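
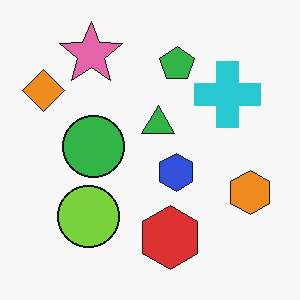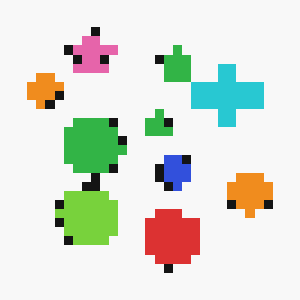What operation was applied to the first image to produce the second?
It was coarsely pixelated.

Shapes are reduced to large square blocks; fine edges and outlines are lost — a downscale-then-upscale (mosaic) effect.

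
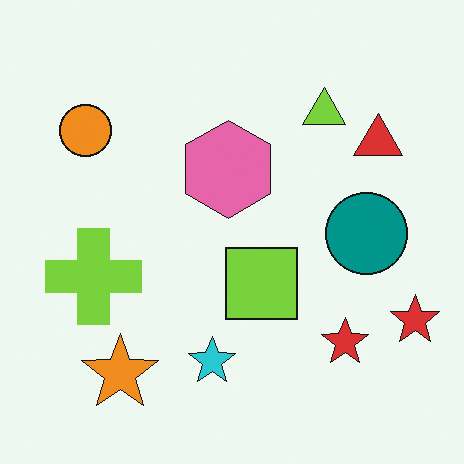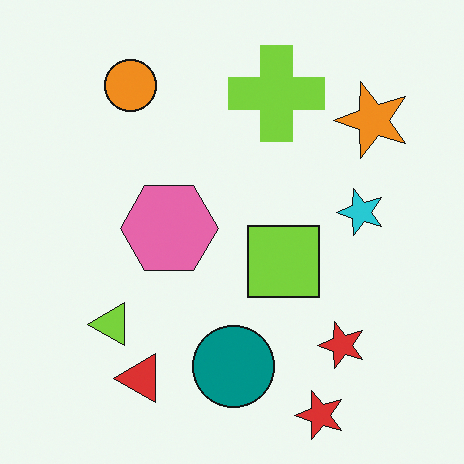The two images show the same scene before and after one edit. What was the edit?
This is the original image transposed (reflected across the top-left ↔ bottom-right diagonal).

Shapes have swapped their row and column positions — what was in the top-right is now in the bottom-left — a diagonal reflection.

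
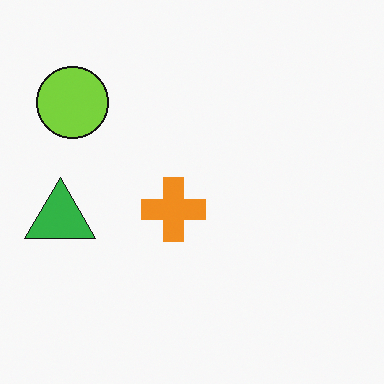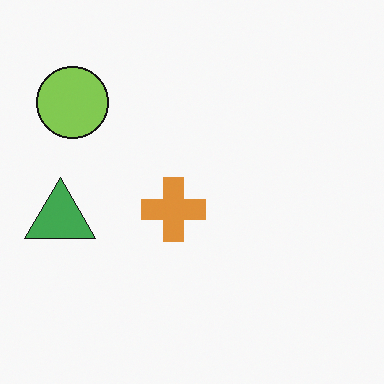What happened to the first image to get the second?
Slightly desaturated.

All colors are more muted and greyish — a global saturation change.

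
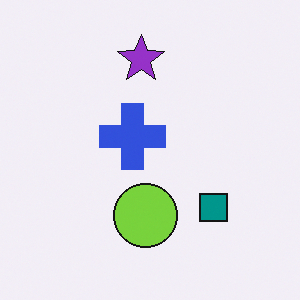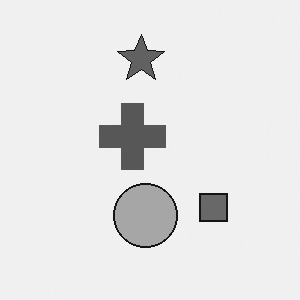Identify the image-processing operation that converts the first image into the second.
It was converted to grayscale.

All color is removed — every shape is now a shade of grey.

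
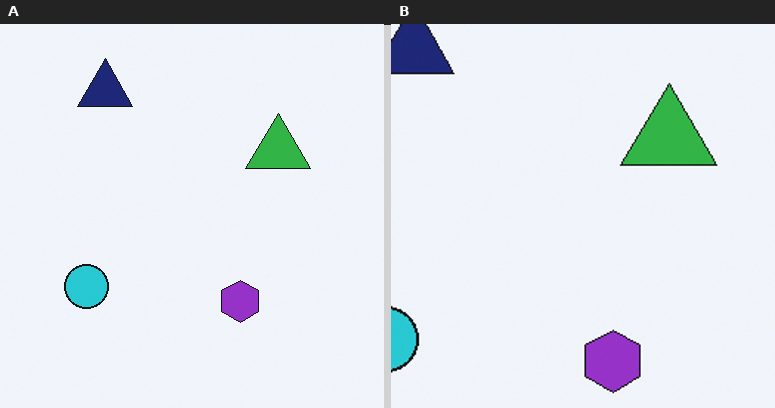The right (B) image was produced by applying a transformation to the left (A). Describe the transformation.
This is the original image cropped slightly and scaled back up.

The visible shapes are larger and the field of view is narrower; shapes near the original edges may be partly or wholly outside the frame — a crop-and-rescale.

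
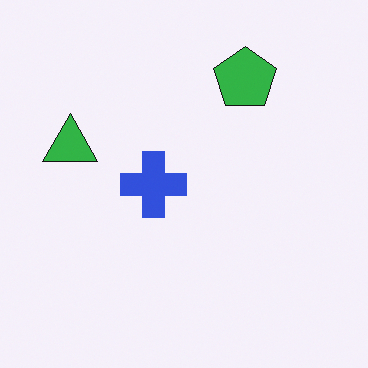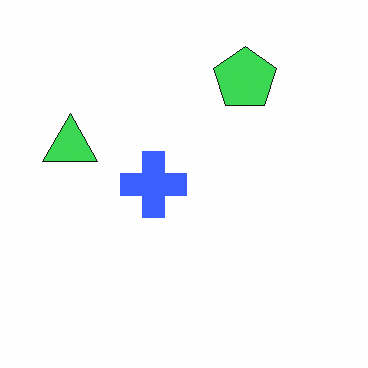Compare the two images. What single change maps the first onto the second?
It was slightly brightened.

Every pixel — background and shapes alike — is uniformly brightened.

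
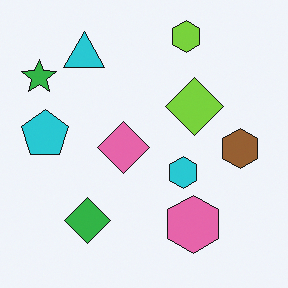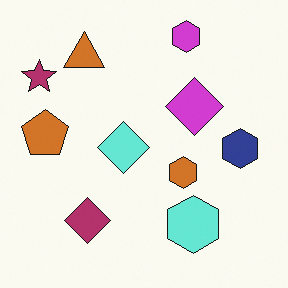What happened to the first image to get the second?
The image was hue-shifted by a large amount.

Every shape's color has rotated by the same amount around the hue wheel — a uniform hue shift.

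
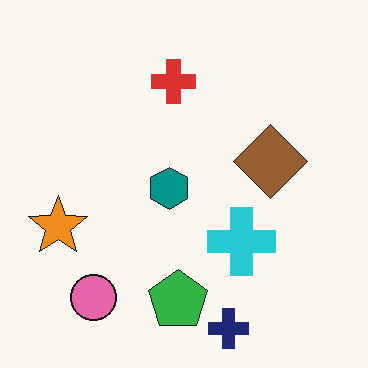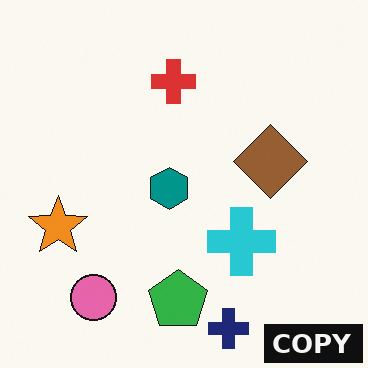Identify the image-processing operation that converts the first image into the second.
It was watermarked with the text "COPY" in the lower-right corner.

A dark label reading "COPY" appears in the lower-right corner.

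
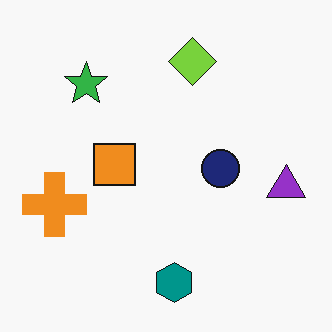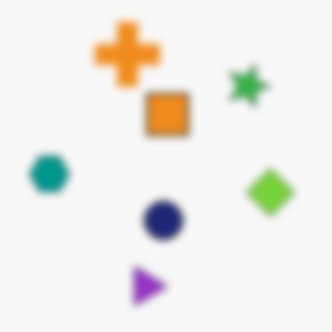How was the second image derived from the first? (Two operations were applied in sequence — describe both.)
The second image is the first rotated 90° clockwise, then moderately blurred.

The purple triangle sits in the right of the first image and the bottom of the second — consistent with a whole-image 90° clockwise rotation. Shape edges and outlines are uniformly softened across the whole image.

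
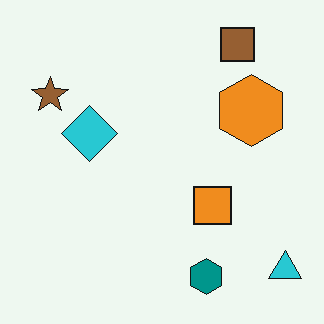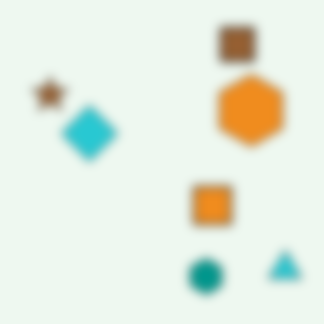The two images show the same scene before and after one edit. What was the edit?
Heavily blurred.

Shape edges and outlines are uniformly softened across the whole image.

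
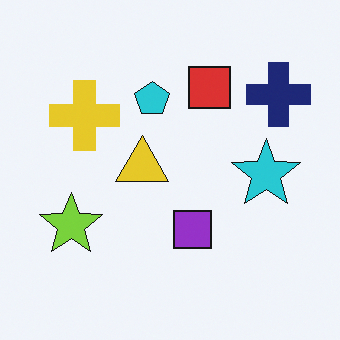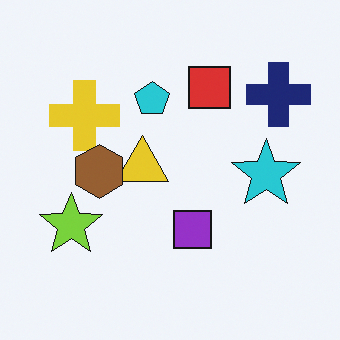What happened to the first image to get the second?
The image was overlaid with an additional brown hexagon.

A brown hexagon appears in the second image that is absent from the first.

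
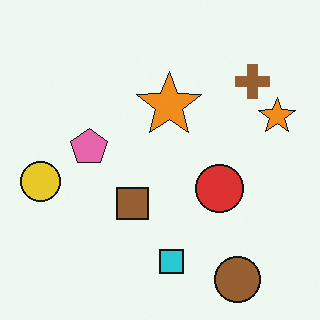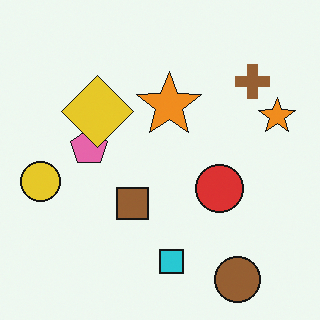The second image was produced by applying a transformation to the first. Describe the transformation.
Overlaid with an additional yellow diamond.

A yellow diamond appears in the second image that is absent from the first.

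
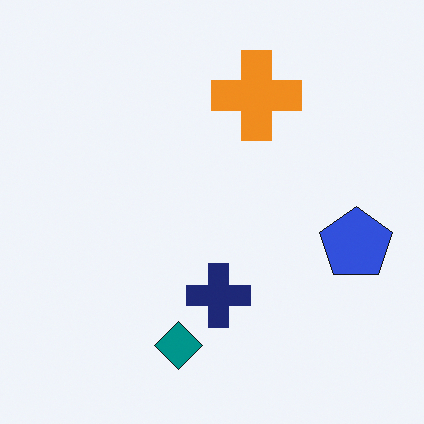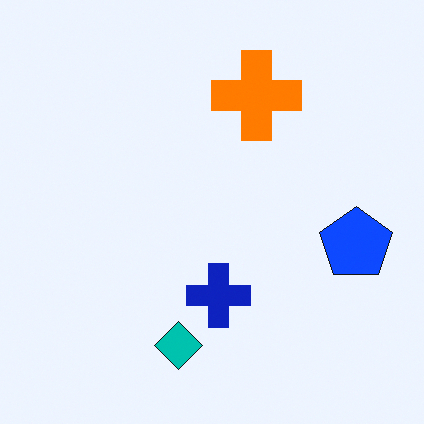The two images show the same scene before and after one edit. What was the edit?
Heavily oversaturated.

All colors are more vivid — a global saturation change.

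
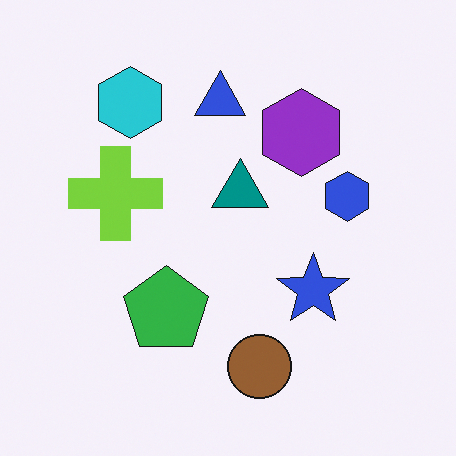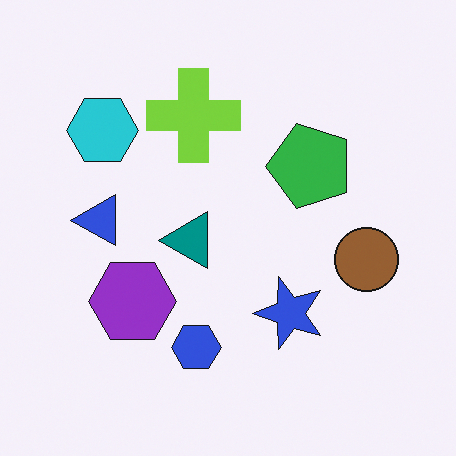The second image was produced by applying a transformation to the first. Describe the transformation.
The second image is the first transposed (reflected across the top-left ↔ bottom-right diagonal).

Shapes have swapped their row and column positions — what was in the top-right is now in the bottom-left — a diagonal reflection.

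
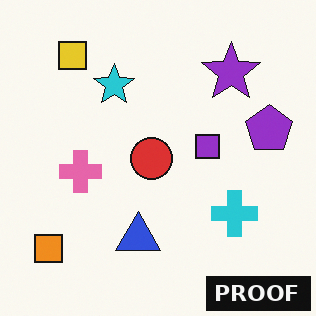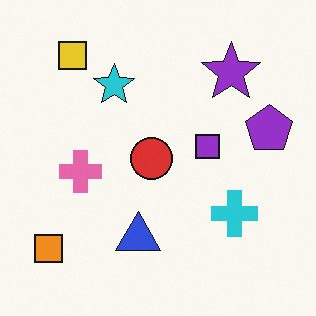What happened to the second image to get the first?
Watermarked with the text "PROOF" in the lower-right corner.

A dark label reading "PROOF" appears in the lower-right corner.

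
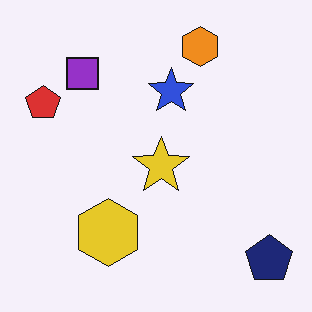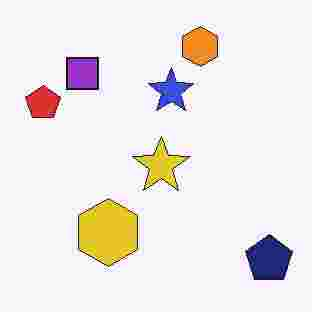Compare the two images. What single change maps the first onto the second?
Heavily JPEG-compressed with obvious blocking artifacts.

Blocky 8×8 compression artifacts appear around shape edges and the flat background shows ringing — characteristic JPEG degradation.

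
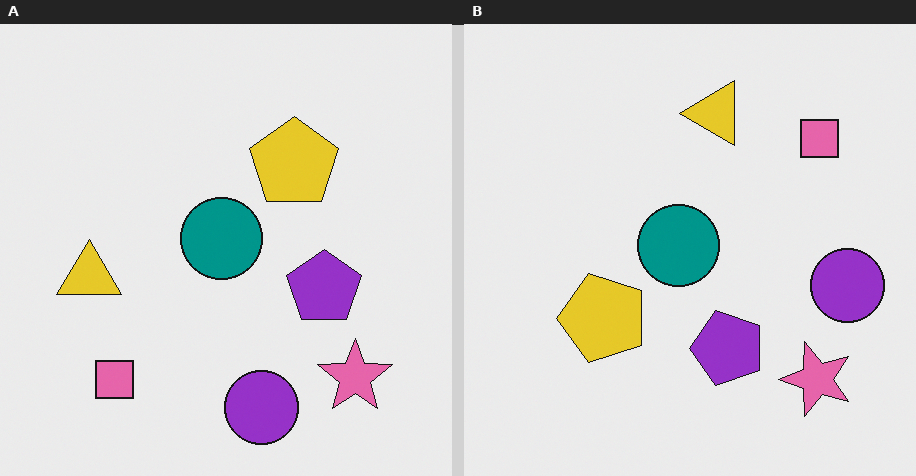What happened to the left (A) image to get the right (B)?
It was transposed (reflected across the top-left ↔ bottom-right diagonal).

Shapes have swapped their row and column positions — what was in the top-right is now in the bottom-left — a diagonal reflection.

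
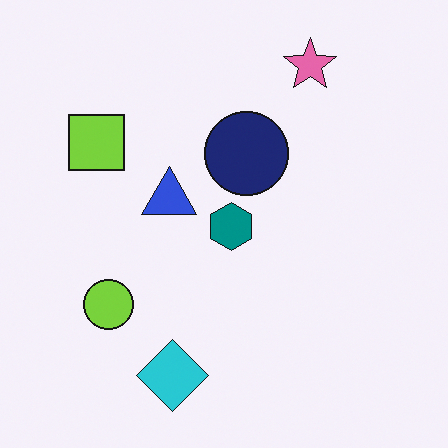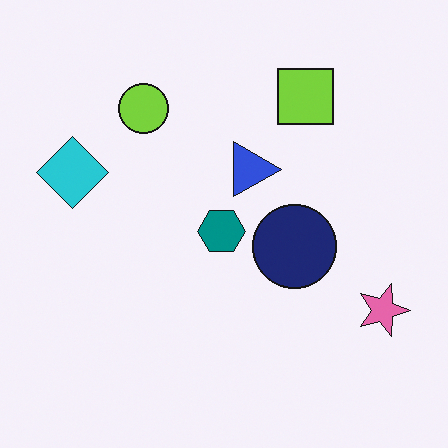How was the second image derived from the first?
It was rotated 90° clockwise.

The pink star sits in the top-right of the first image and the bottom-right of the second — consistent with a whole-image 90° clockwise rotation.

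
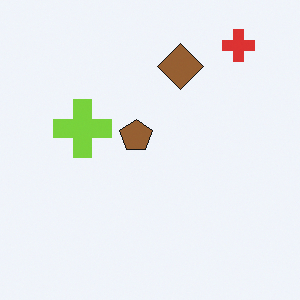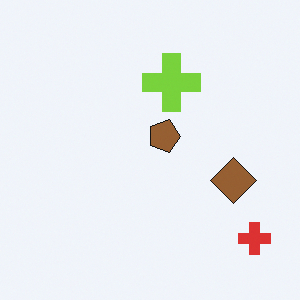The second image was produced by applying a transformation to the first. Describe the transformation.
The image was rotated 90° clockwise.

The red cross sits in the top-right of the first image and the bottom-right of the second — consistent with a whole-image 90° clockwise rotation.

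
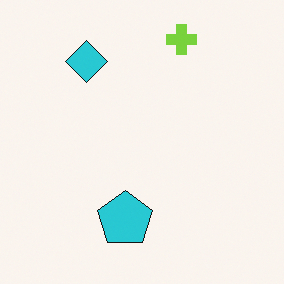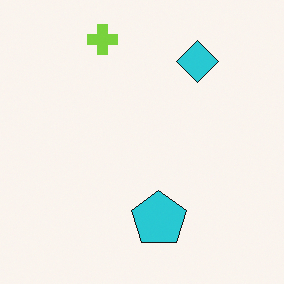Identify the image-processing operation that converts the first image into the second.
The second image is the first flipped horizontally (left ↔ right).

The cyan diamond is in the top-left of the first image and the top-right of the second — shapes on opposite sides of the vertical midline have swapped in a mirror flip.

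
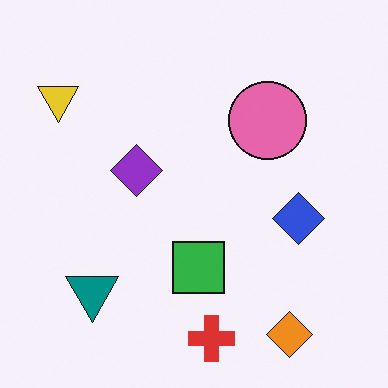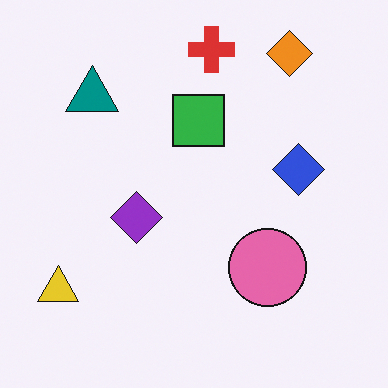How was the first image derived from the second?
The transformation is: flipped vertically (top ↔ bottom).

The red cross is in the top of the second image and the bottom of the first — shapes on opposite sides of the horizontal midline have swapped in a mirror flip.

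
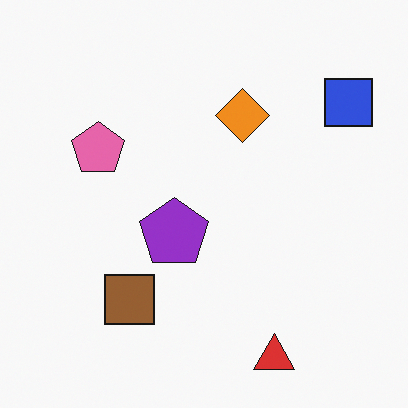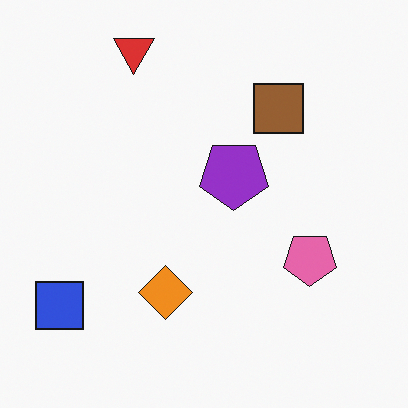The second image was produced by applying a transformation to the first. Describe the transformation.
Rotated 180°.

The blue square sits in the top-right of the first image and the bottom-left of the second — consistent with a whole-image 180° rotation.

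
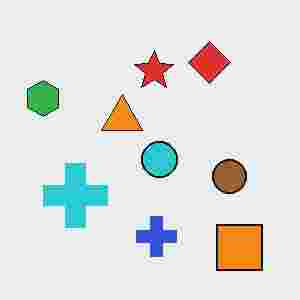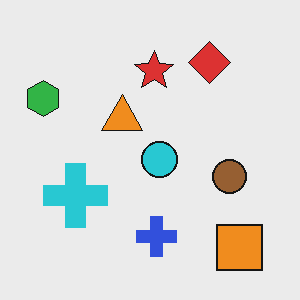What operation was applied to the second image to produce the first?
It was degraded with heavy JPEG compression.

Blocky 8×8 compression artifacts appear around shape edges and the flat background shows ringing — characteristic JPEG degradation.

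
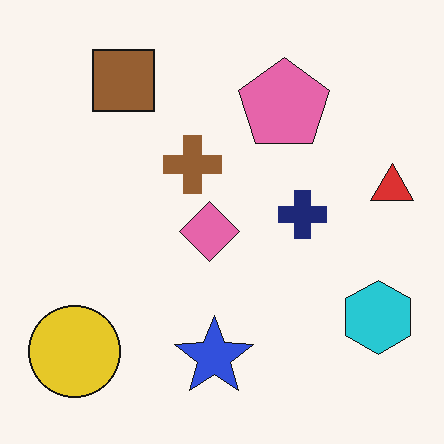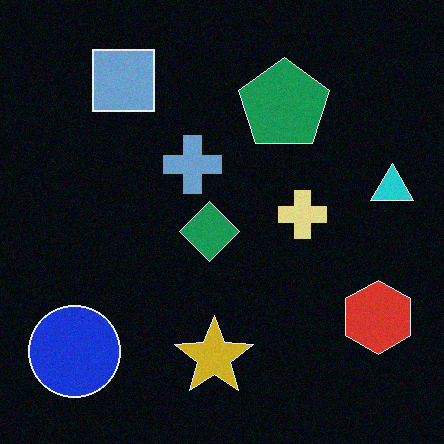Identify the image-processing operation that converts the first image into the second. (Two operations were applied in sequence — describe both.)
The transformation is: degraded with a light layer of grain, then color-inverted (negative).

Random speckle covers the whole image, including the flat background. The light background has become dark and every shape's color is its complement — a photographic negative.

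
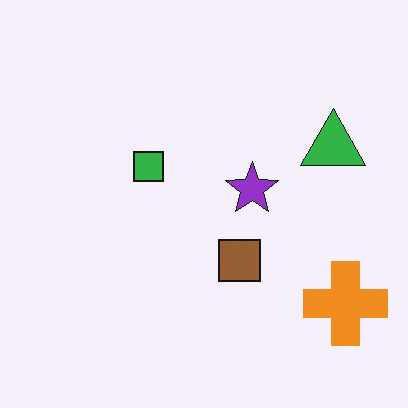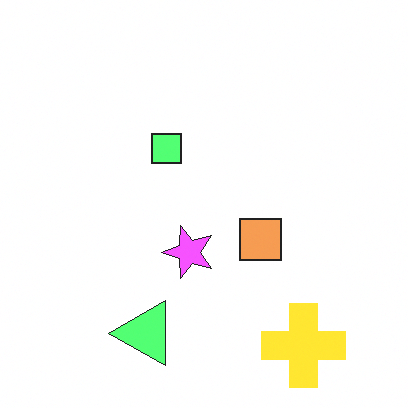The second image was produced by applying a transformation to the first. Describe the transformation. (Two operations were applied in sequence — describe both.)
It was transposed (reflected across the top-left ↔ bottom-right diagonal), then substantially brightened.

Shapes have swapped their row and column positions — what was in the top-right is now in the bottom-left — a diagonal reflection. Every pixel — background and shapes alike — is uniformly brightened.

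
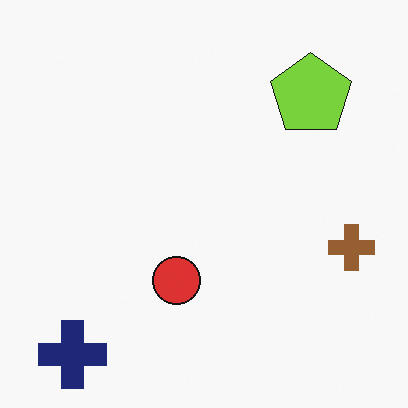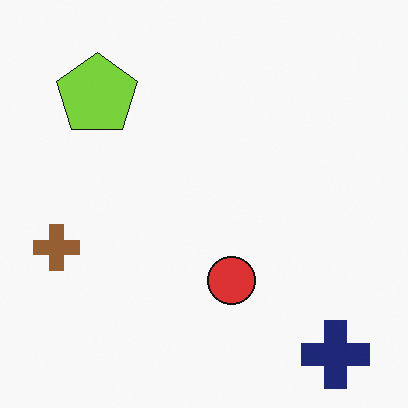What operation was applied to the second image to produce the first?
The image was flipped horizontally (left ↔ right).

The brown cross is in the left of the second image and the right of the first — shapes on opposite sides of the vertical midline have swapped in a mirror flip.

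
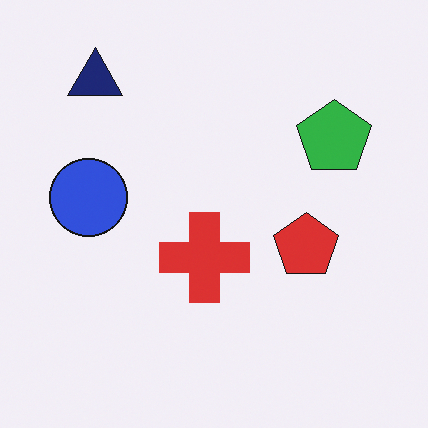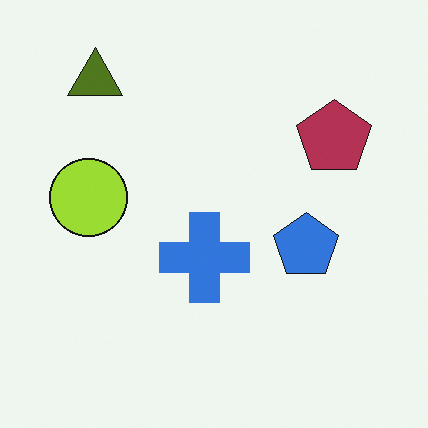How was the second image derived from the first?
This is the original image hue-shifted through roughly half the color wheel.

Every shape's color has rotated by the same amount around the hue wheel — a uniform hue shift.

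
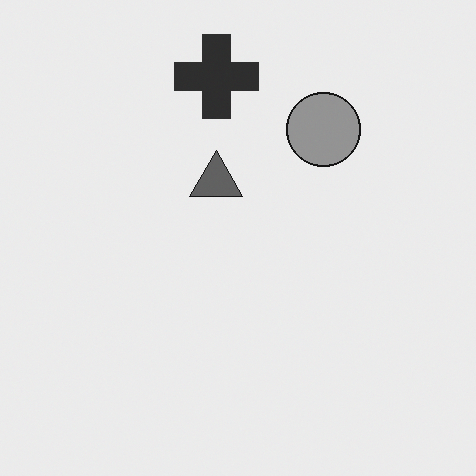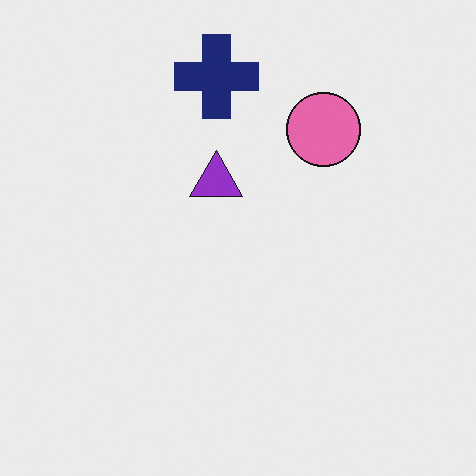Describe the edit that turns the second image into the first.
This is the original image converted to grayscale.

All color is removed — every shape is now a shade of grey.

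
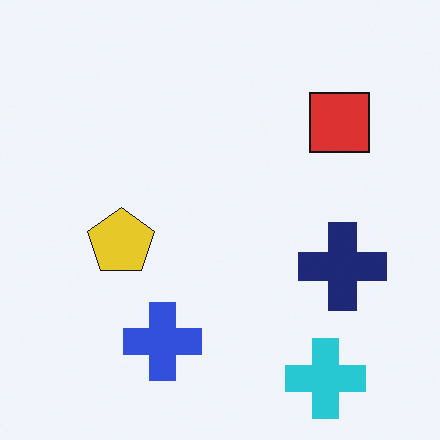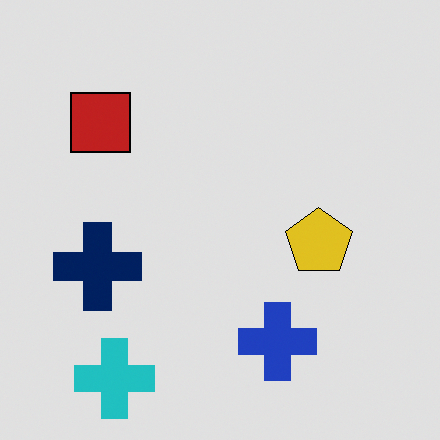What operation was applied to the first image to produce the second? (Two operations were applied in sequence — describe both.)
The image was posterized to a reduced palette, then flipped horizontally (left ↔ right).

Each flat color has snapped to a coarser quantized level — most visibly, the near-white background has dropped to a flat grey. The navy cross is in the right of the first image and the left of the second — shapes on opposite sides of the vertical midline have swapped in a mirror flip.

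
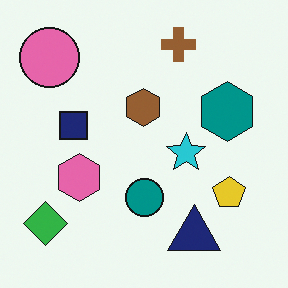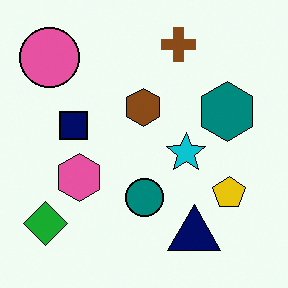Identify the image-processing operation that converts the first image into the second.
The second image is the first given slightly increased contrast.

Tones are pushed away from mid-grey across the whole image — a global contrast change.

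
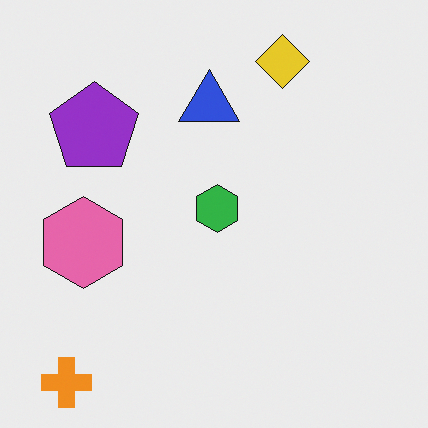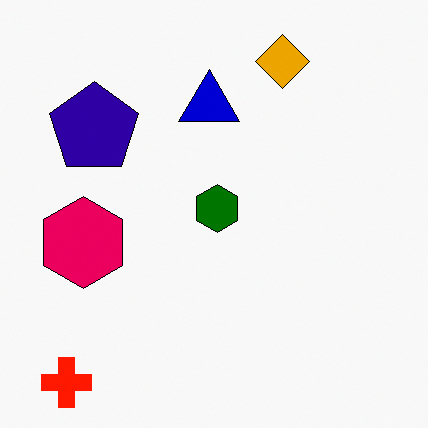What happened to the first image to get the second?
The image was given much higher contrast.

Tones are pushed away from mid-grey across the whole image — a global contrast change.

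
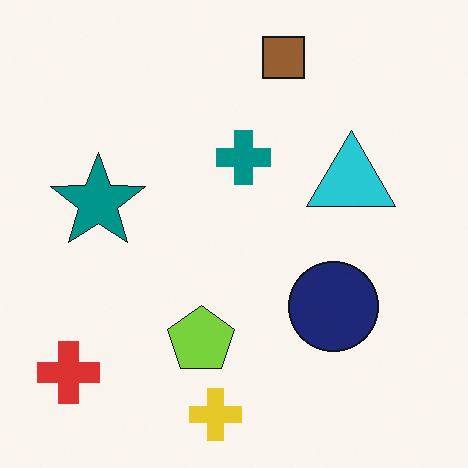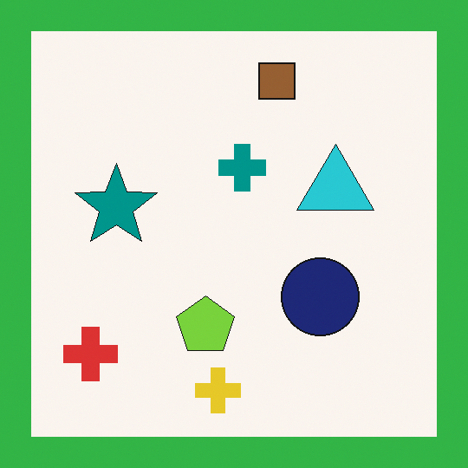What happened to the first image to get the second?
The image was framed with a green border.

A solid green frame runs around the edge of the second image, with the content slightly shrunk inside it.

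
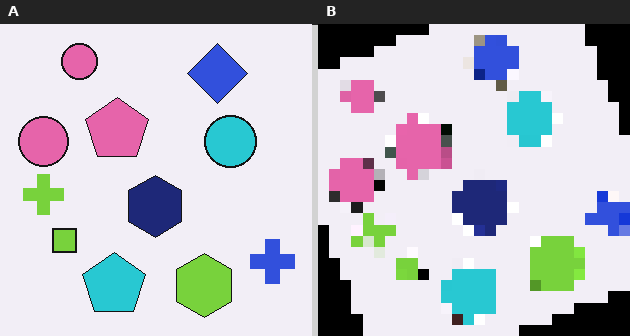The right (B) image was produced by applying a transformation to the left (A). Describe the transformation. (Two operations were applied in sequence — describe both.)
The image was rotated counter-clockwise by a clearly visible amount, then heavily pixelated into large blocks.

Every shape is tilted by the same angle and the image corners show triangular fill wedges — a whole-image rotation by a non-right angle. Shapes are reduced to large square blocks; fine edges and outlines are lost — a downscale-then-upscale (mosaic) effect.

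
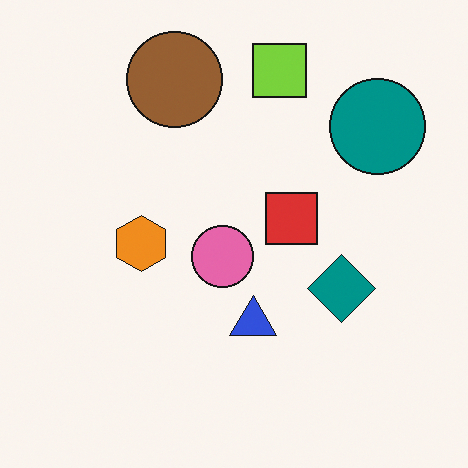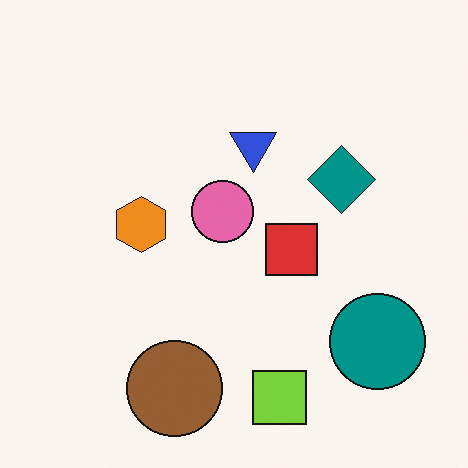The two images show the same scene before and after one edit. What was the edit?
This is the original image flipped vertically (top ↔ bottom).

The lime square is in the top of the first image and the bottom of the second — shapes on opposite sides of the horizontal midline have swapped in a mirror flip.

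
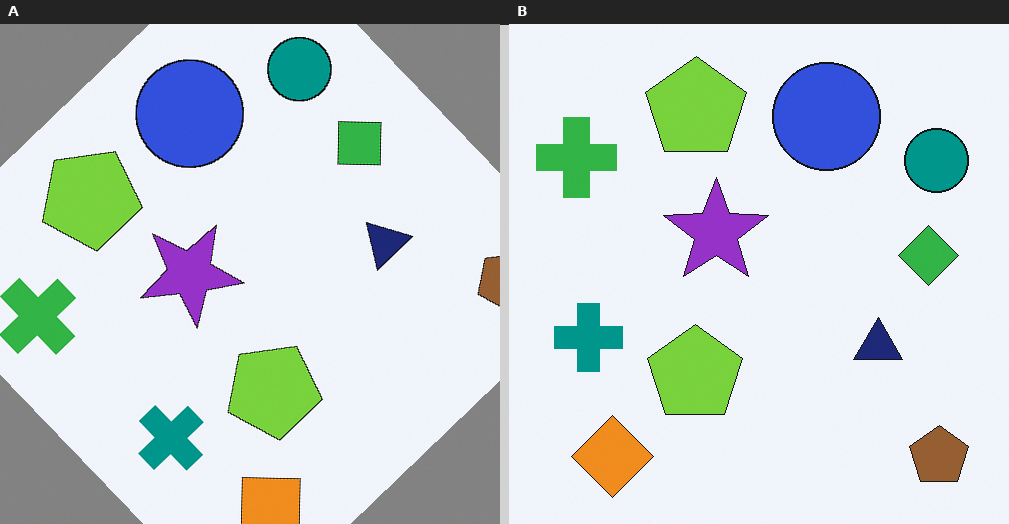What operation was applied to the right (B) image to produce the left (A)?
The image was rotated counter-clockwise by a large amount — several tens of degrees.

Every shape is tilted by the same angle and the image corners show triangular fill wedges — a whole-image rotation by a non-right angle.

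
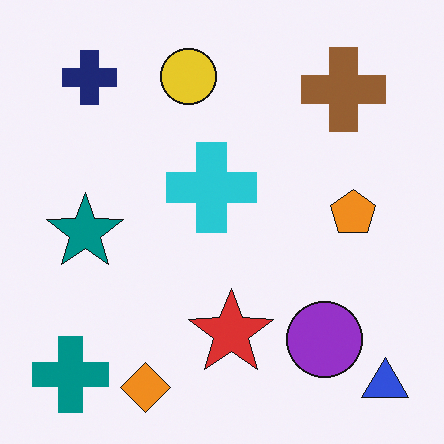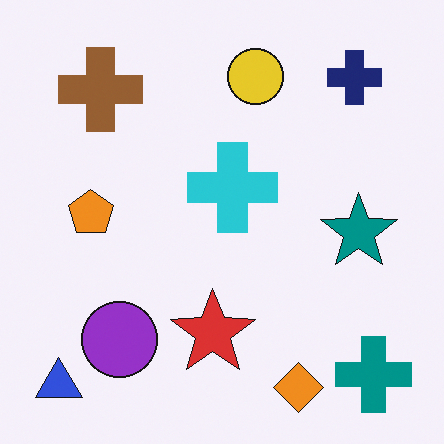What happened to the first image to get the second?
Flipped horizontally (left ↔ right).

The blue triangle is in the bottom-right of the first image and the bottom-left of the second — shapes on opposite sides of the vertical midline have swapped in a mirror flip.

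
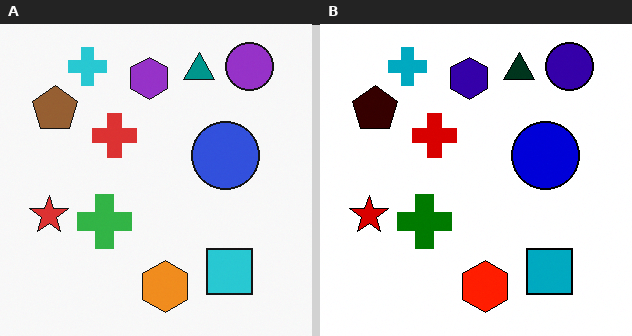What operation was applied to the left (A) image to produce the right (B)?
This is the original image given much higher contrast.

Tones are pushed away from mid-grey across the whole image — a global contrast change.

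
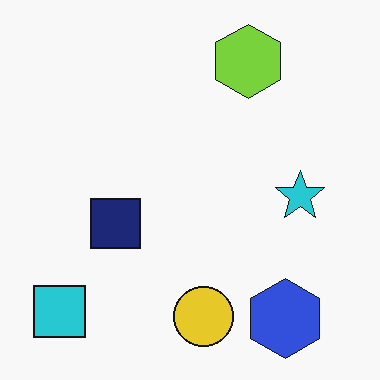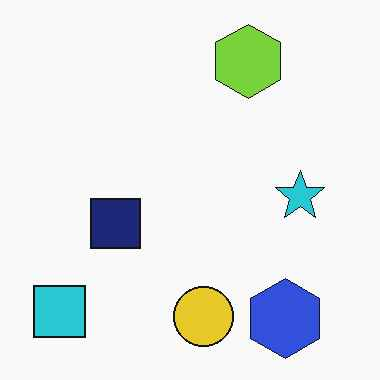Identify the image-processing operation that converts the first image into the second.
The image was JPEG-compressed with visible artifacts.

Blocky 8×8 compression artifacts appear around shape edges and the flat background shows ringing — characteristic JPEG degradation.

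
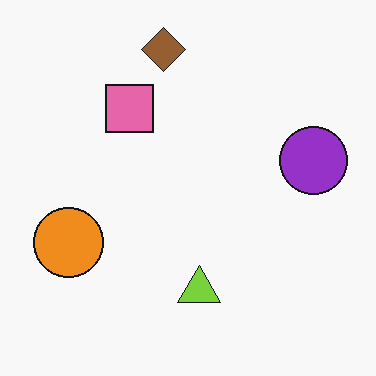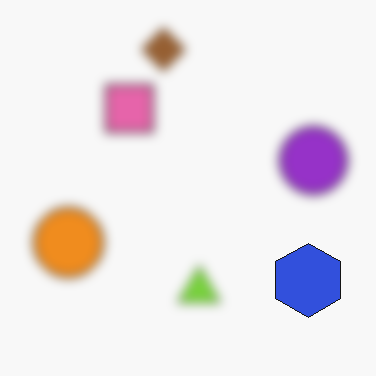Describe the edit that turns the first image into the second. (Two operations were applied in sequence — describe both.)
Heavily blurred, then overlaid with an additional blue hexagon.

Shape edges and outlines are uniformly softened across the whole image. A blue hexagon appears in the second image that is absent from the first.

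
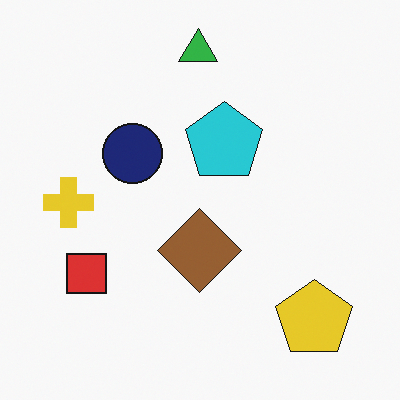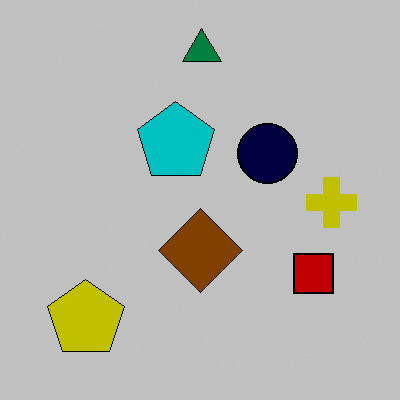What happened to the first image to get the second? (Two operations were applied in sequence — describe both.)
The transformation is: heavily posterized to just a handful of flat colors, then flipped horizontally (left ↔ right).

Each flat color has snapped to a coarser quantized level — most visibly, the near-white background has dropped to a flat grey. The yellow cross is in the left of the first image and the right of the second — shapes on opposite sides of the vertical midline have swapped in a mirror flip.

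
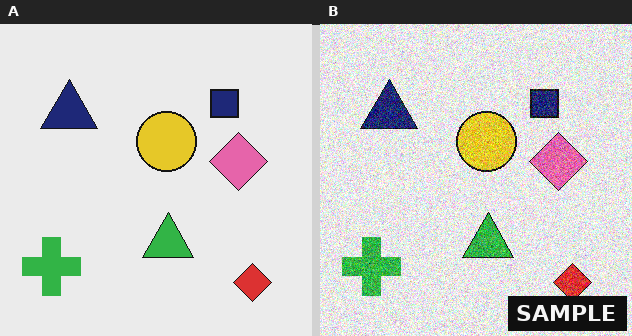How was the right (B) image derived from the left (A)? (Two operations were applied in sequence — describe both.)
This is the original image degraded with a thick layer of grain, then watermarked with the text "SAMPLE" in the lower-right corner.

Random speckle covers the whole image, including the flat background. A dark label reading "SAMPLE" appears in the lower-right corner.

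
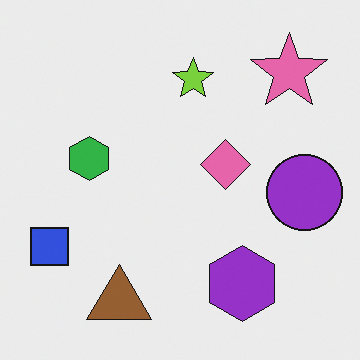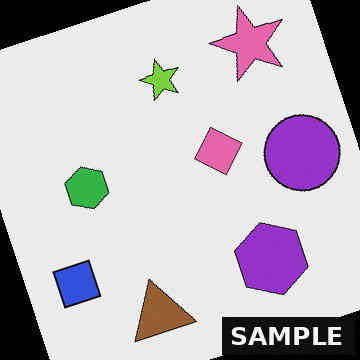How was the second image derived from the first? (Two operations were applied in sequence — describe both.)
Rotated counter-clockwise by a clearly visible amount, then watermarked with the text "SAMPLE" in the lower-right corner.

Every shape is tilted by the same angle and the image corners show triangular fill wedges — a whole-image rotation by a non-right angle. A dark label reading "SAMPLE" appears in the lower-right corner.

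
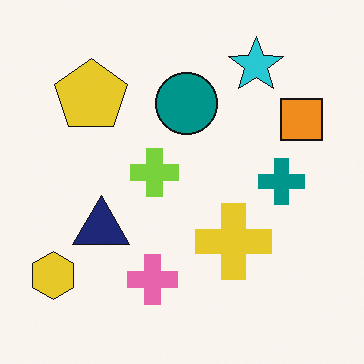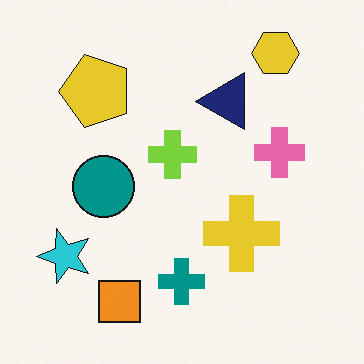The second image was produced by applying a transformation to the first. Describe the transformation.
This is the original image transposed (reflected across the top-left ↔ bottom-right diagonal).

Shapes have swapped their row and column positions — what was in the top-right is now in the bottom-left — a diagonal reflection.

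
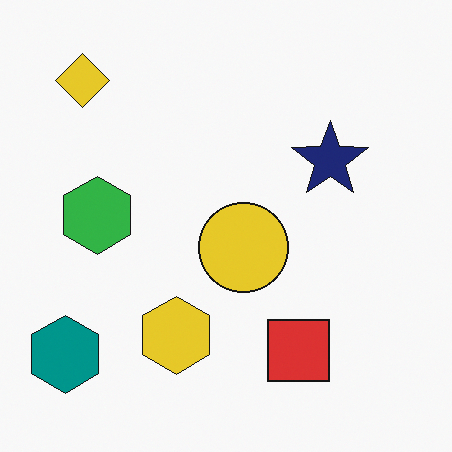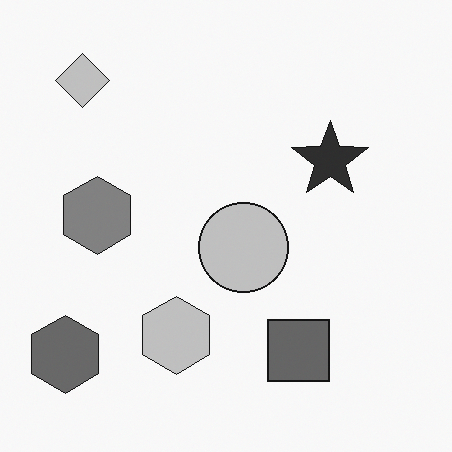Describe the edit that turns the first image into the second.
The second image is the first converted to grayscale.

All color is removed — every shape is now a shade of grey.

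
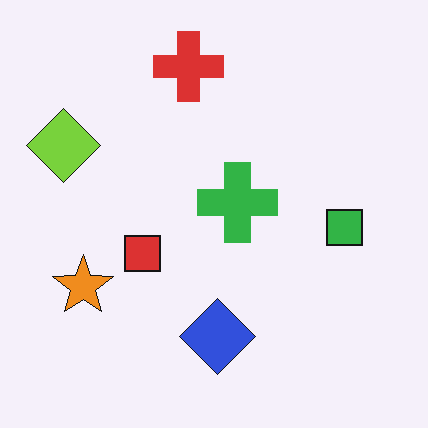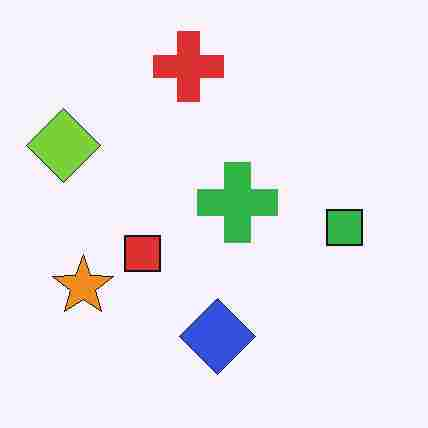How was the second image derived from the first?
This is the original image degraded with heavy JPEG compression.

Blocky 8×8 compression artifacts appear around shape edges and the flat background shows ringing — characteristic JPEG degradation.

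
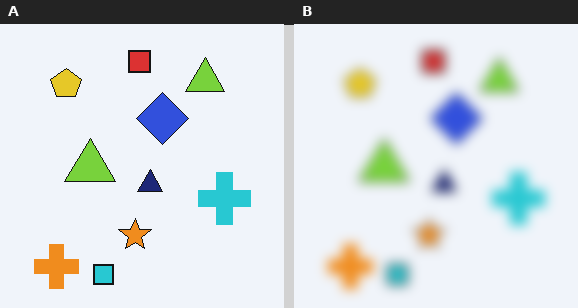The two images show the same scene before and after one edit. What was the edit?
The transformation is: strongly gaussian-blurred.

Shape edges and outlines are uniformly softened across the whole image.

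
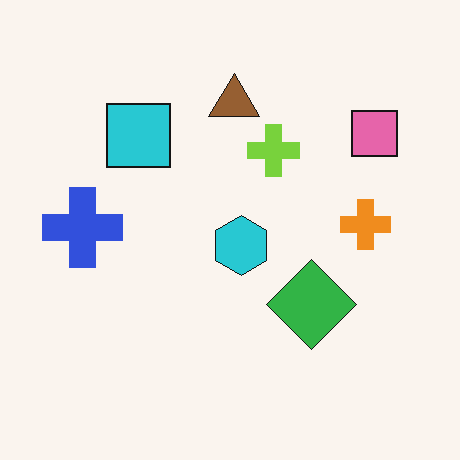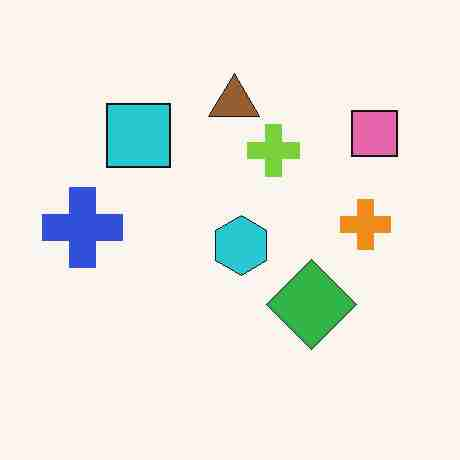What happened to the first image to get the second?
Heavily JPEG-compressed with obvious blocking artifacts.

Blocky 8×8 compression artifacts appear around shape edges and the flat background shows ringing — characteristic JPEG degradation.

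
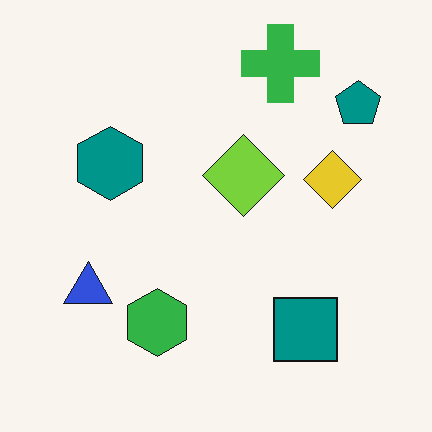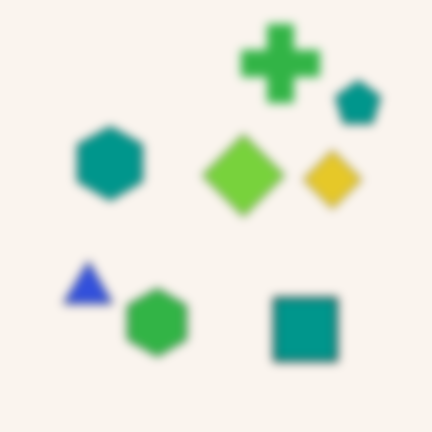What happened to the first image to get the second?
The image was noticeably gaussian-blurred.

Shape edges and outlines are uniformly softened across the whole image.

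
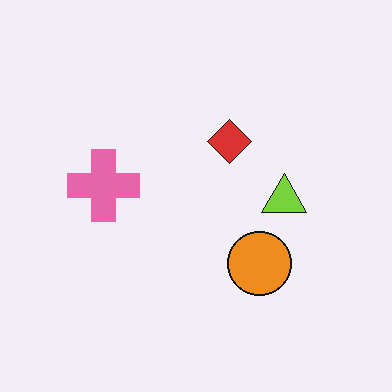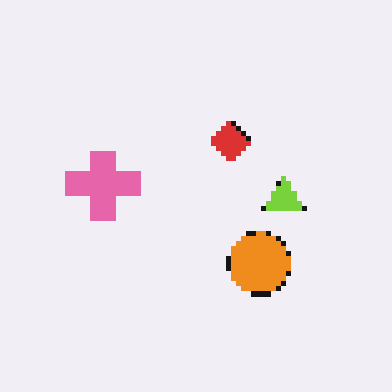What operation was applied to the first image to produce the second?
The image was lightly pixelated (a mild mosaic effect).

Shapes are reduced to large square blocks; fine edges and outlines are lost — a downscale-then-upscale (mosaic) effect.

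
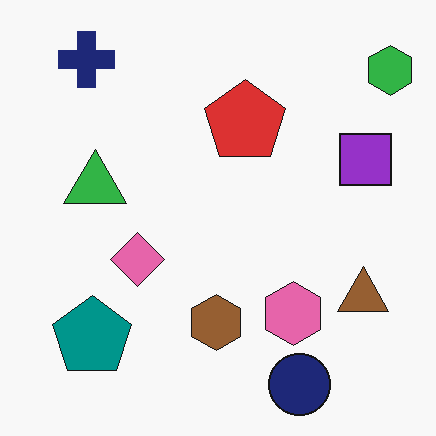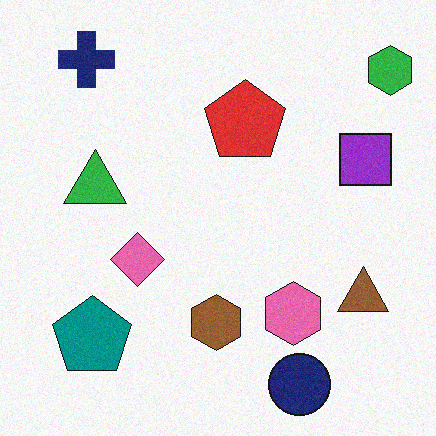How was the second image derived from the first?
This is the original image degraded with light additive noise.

Random speckle covers the whole image, including the flat background.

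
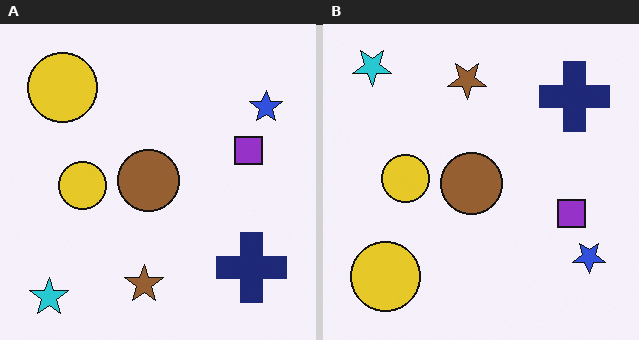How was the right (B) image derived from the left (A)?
The transformation is: flipped vertically (top ↔ bottom).

The cyan star is in the bottom-left of the left (A) image and the top-left of the right (B) — shapes on opposite sides of the horizontal midline have swapped in a mirror flip.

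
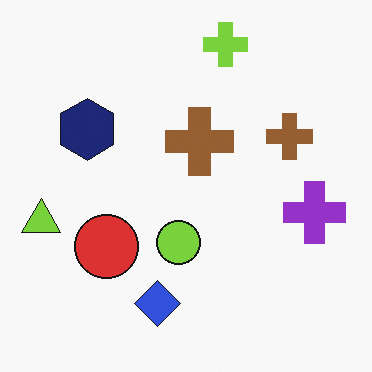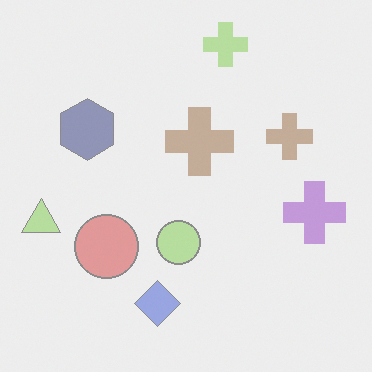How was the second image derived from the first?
Given much lower contrast.

Tones are pushed toward mid-grey across the whole image — a global contrast change.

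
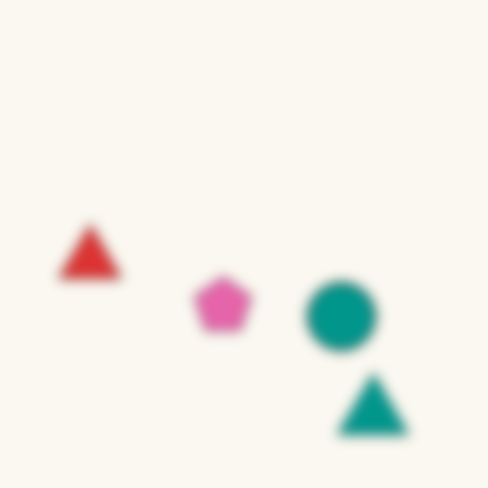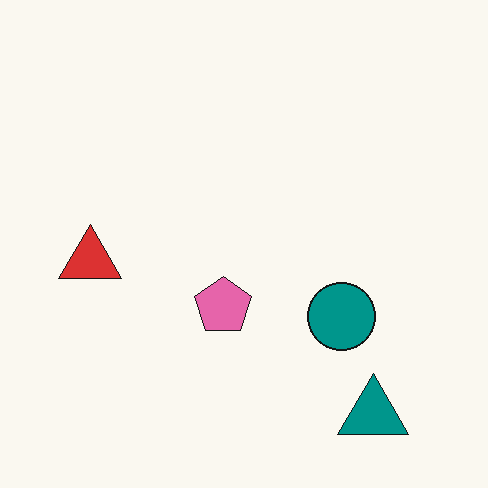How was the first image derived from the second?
It was strongly gaussian-blurred.

Shape edges and outlines are uniformly softened across the whole image.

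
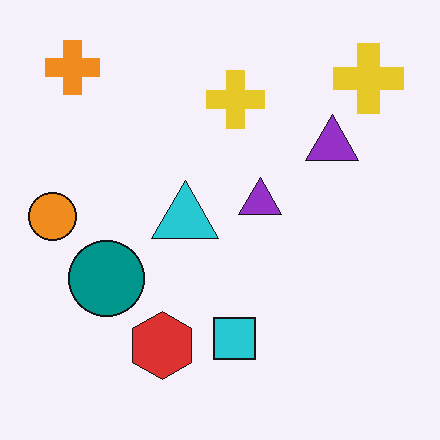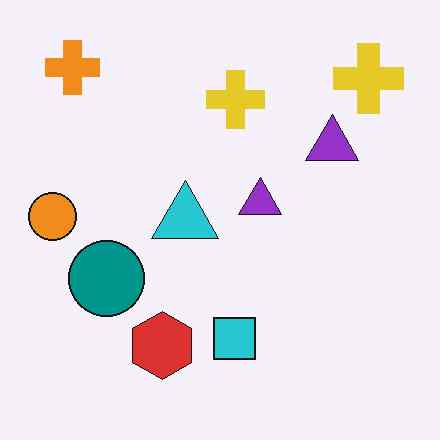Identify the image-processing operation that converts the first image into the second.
The second image is the first JPEG-compressed with visible artifacts.

Blocky 8×8 compression artifacts appear around shape edges and the flat background shows ringing — characteristic JPEG degradation.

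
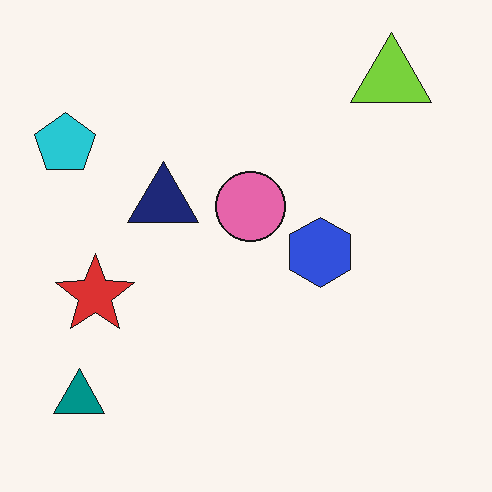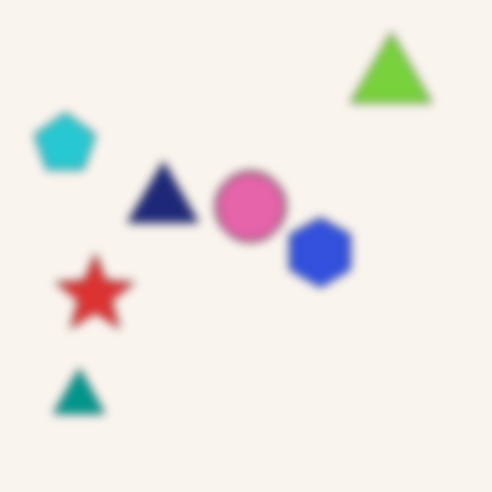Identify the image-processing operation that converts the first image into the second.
Moderately blurred.

Shape edges and outlines are uniformly softened across the whole image.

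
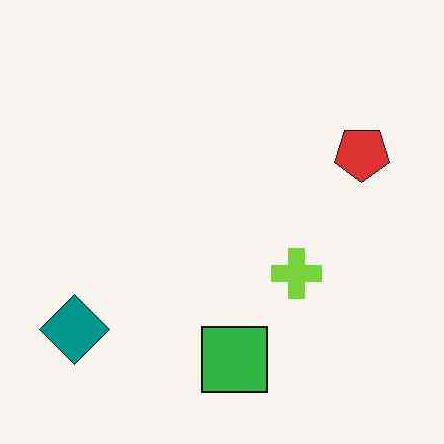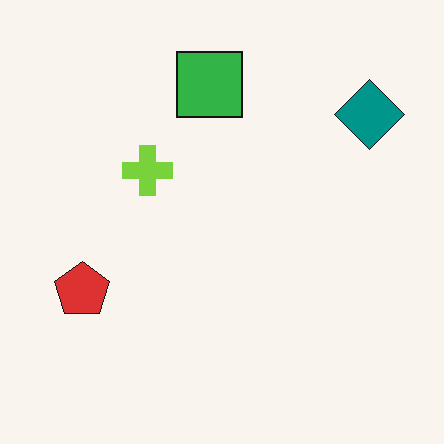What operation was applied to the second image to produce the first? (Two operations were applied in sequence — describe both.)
The transformation is: given moderate JPEG compression, then rotated 180°.

Blocky 8×8 compression artifacts appear around shape edges and the flat background shows ringing — characteristic JPEG degradation. The teal diamond sits in the top-right of the second image and the bottom-left of the first — consistent with a whole-image 180° rotation.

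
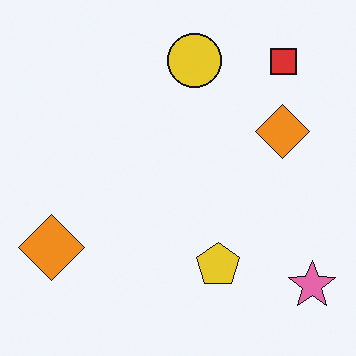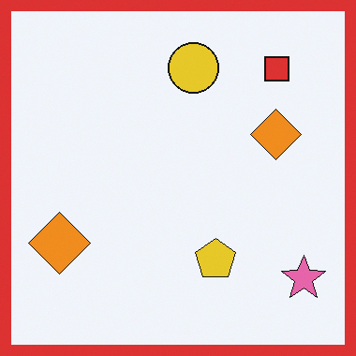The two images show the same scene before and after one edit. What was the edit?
The image was framed with a red border.

A solid red frame runs around the edge of the second image, with the content slightly shrunk inside it.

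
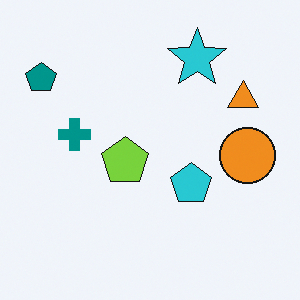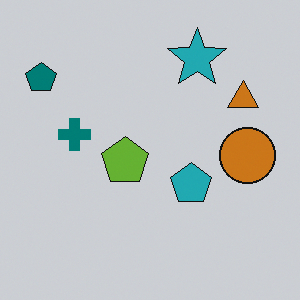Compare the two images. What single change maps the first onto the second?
Darkened a little.

Every pixel — background and shapes alike — is uniformly darkened.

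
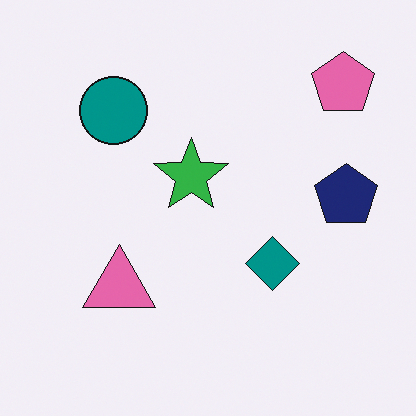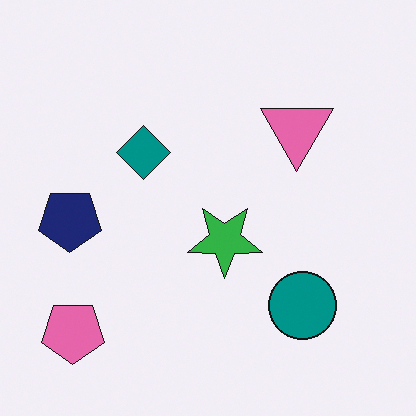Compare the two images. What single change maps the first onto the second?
The transformation is: rotated 180°.

The pink pentagon sits in the top-right of the first image and the bottom-left of the second — consistent with a whole-image 180° rotation.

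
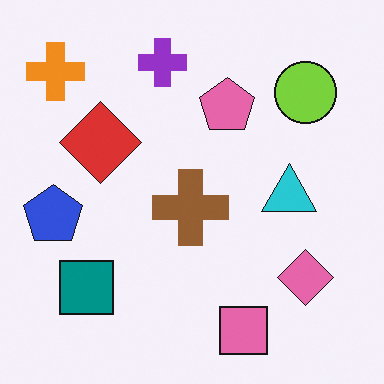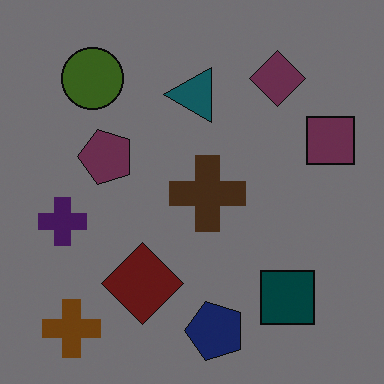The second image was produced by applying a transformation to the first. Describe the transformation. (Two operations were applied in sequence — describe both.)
Darkened a lot, then rotated 90° counter-clockwise.

Every pixel — background and shapes alike — is uniformly darkened. The orange cross sits in the top-left of the first image and the bottom-left of the second — consistent with a whole-image 90° counter-clockwise rotation.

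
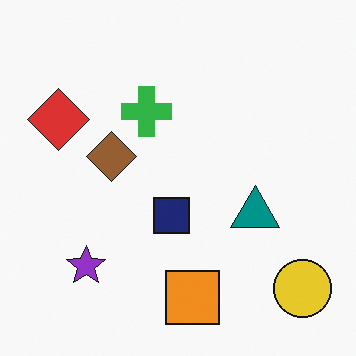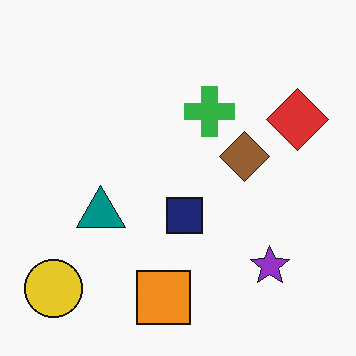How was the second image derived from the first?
The second image is the first flipped horizontally (left ↔ right).

The yellow circle is in the bottom-right of the first image and the bottom-left of the second — shapes on opposite sides of the vertical midline have swapped in a mirror flip.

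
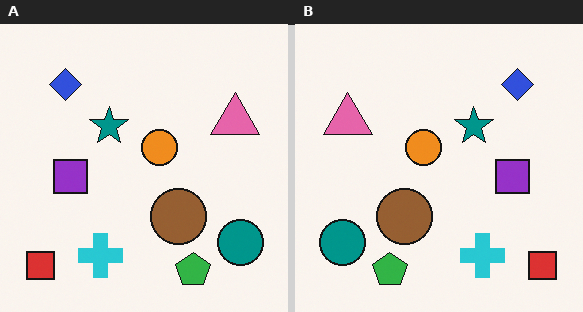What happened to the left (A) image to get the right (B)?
This is the original image flipped horizontally (left ↔ right).

The red square is in the bottom-left of the left (A) image and the bottom-right of the right (B) — shapes on opposite sides of the vertical midline have swapped in a mirror flip.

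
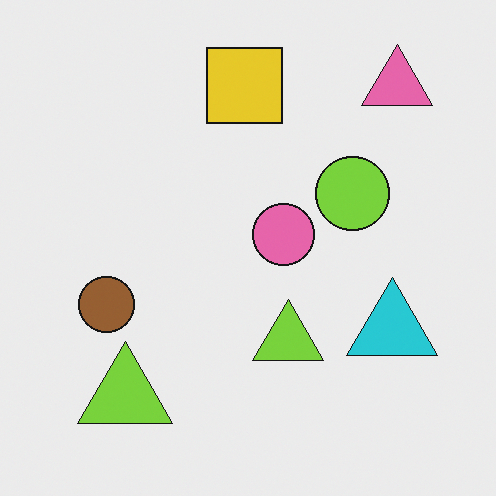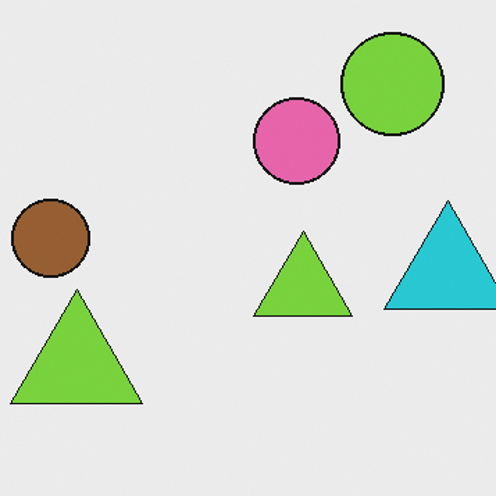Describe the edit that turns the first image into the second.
The transformation is: cropped to a modestly smaller region and rescaled.

The visible shapes are larger and the field of view is narrower; shapes near the original edges may be partly or wholly outside the frame — a crop-and-rescale.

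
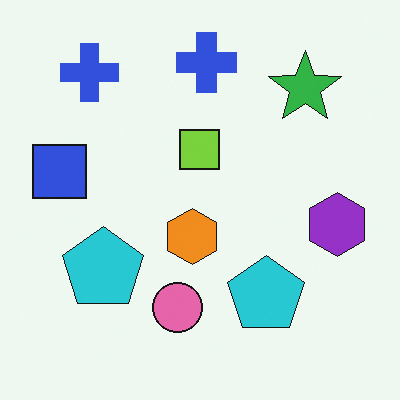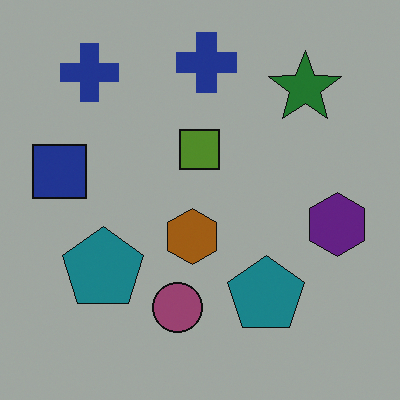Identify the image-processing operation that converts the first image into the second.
The second image is the first darkened a lot.

Every pixel — background and shapes alike — is uniformly darkened.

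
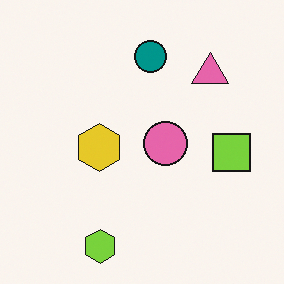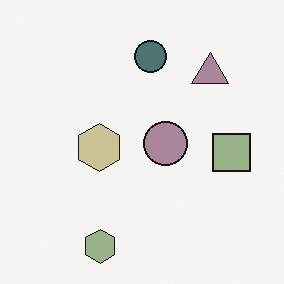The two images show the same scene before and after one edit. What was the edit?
The transformation is: heavily desaturated.

All colors are more muted and greyish — a global saturation change.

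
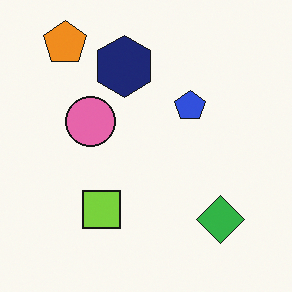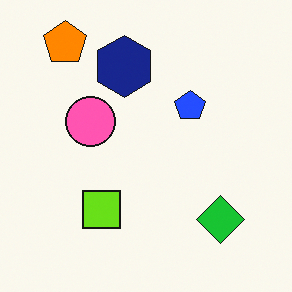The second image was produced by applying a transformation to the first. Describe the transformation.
Slightly oversaturated.

All colors are more vivid — a global saturation change.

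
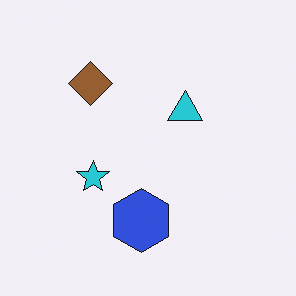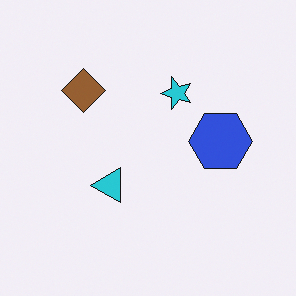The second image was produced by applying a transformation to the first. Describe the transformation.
The second image is the first transposed (reflected across the top-left ↔ bottom-right diagonal).

Shapes have swapped their row and column positions — what was in the top-right is now in the bottom-left — a diagonal reflection.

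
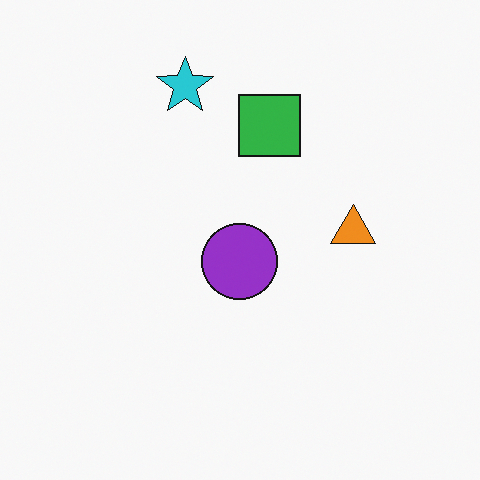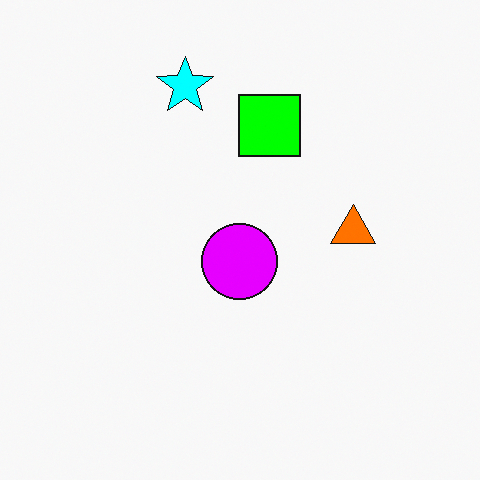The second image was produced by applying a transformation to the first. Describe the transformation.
Made much more vivid (saturation change).

All colors are more vivid — a global saturation change.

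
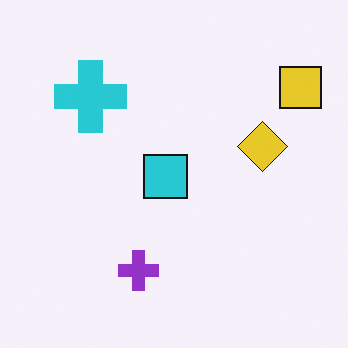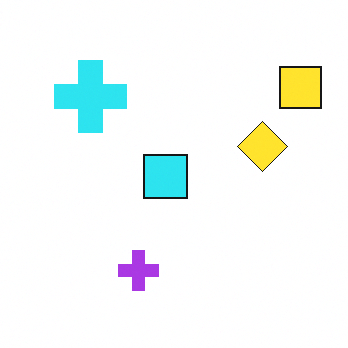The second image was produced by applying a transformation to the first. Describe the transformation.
Slightly brightened.

Every pixel — background and shapes alike — is uniformly brightened.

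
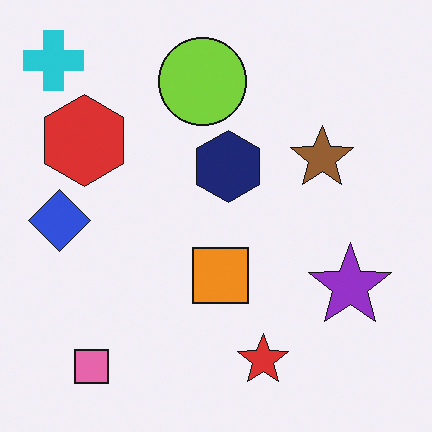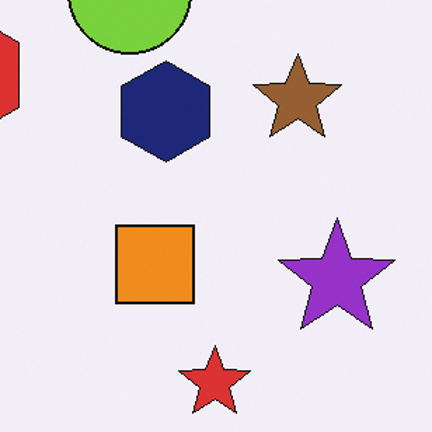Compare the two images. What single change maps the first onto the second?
This is the original image cropped slightly and scaled back up.

The visible shapes are larger and the field of view is narrower; shapes near the original edges may be partly or wholly outside the frame — a crop-and-rescale.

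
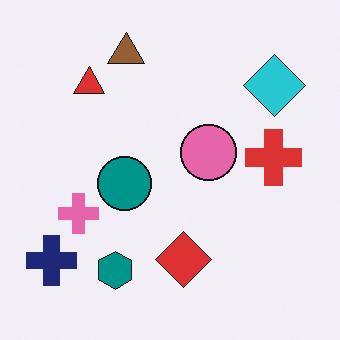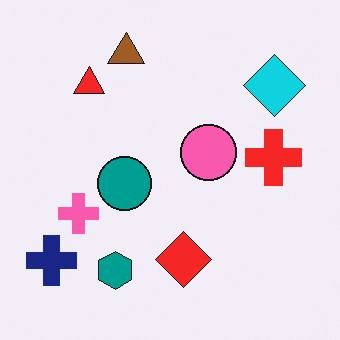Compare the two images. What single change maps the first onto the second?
It was slightly oversaturated.

All colors are more vivid — a global saturation change.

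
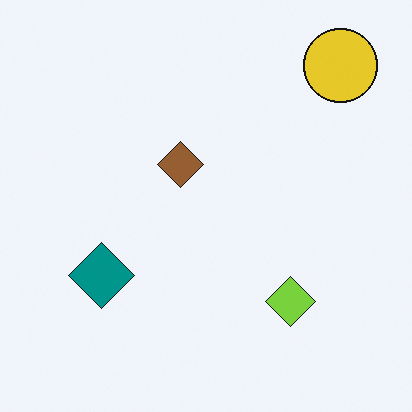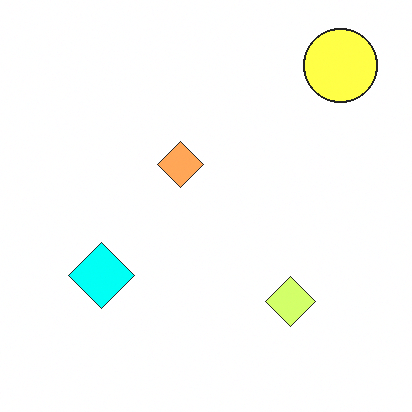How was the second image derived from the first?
It was brightened a lot.

Every pixel — background and shapes alike — is uniformly brightened.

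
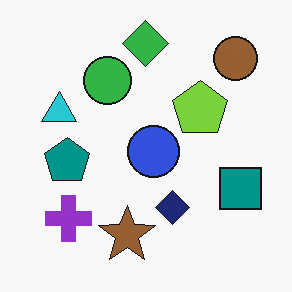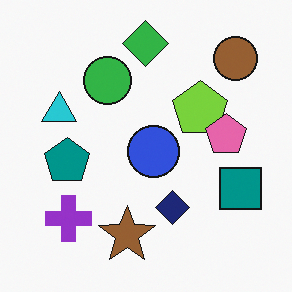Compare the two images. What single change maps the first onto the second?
Overlaid with an additional pink pentagon.

A pink pentagon appears in the second image that is absent from the first.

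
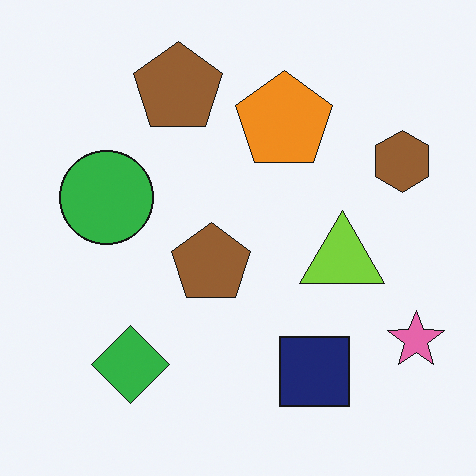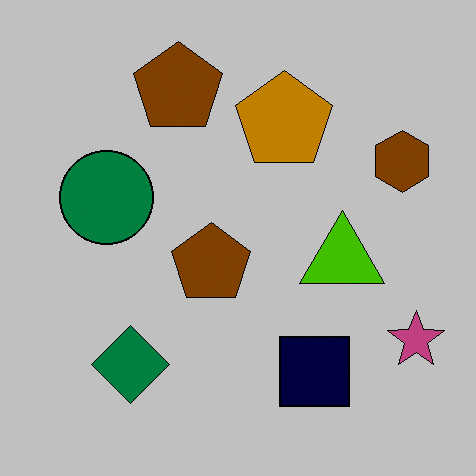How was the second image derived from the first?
The transformation is: heavily posterized to just a handful of flat colors.

Each flat color has snapped to a coarser quantized level — most visibly, the near-white background has dropped to a flat grey.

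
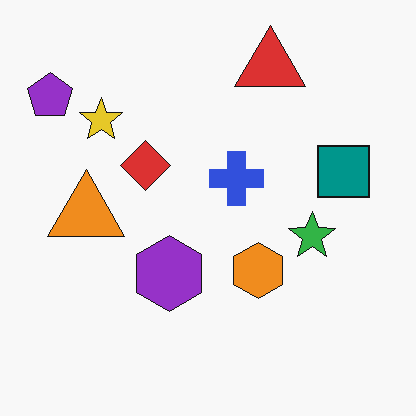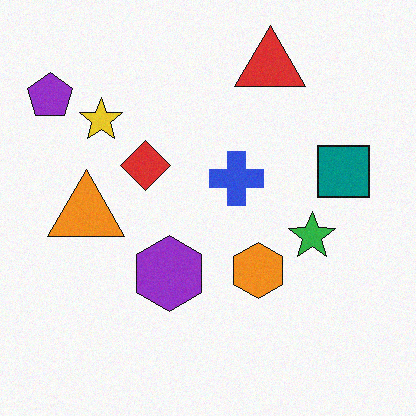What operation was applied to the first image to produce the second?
The transformation is: degraded with a light layer of grain.

Random speckle covers the whole image, including the flat background.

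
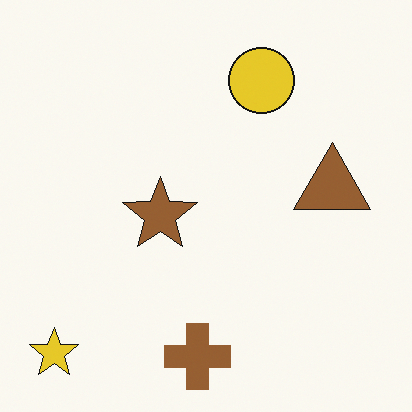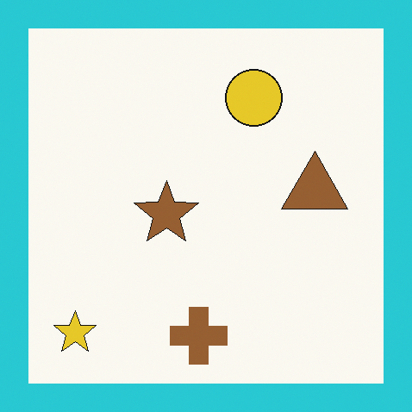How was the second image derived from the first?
The transformation is: framed with a cyan border.

A solid cyan frame runs around the edge of the second image, with the content slightly shrunk inside it.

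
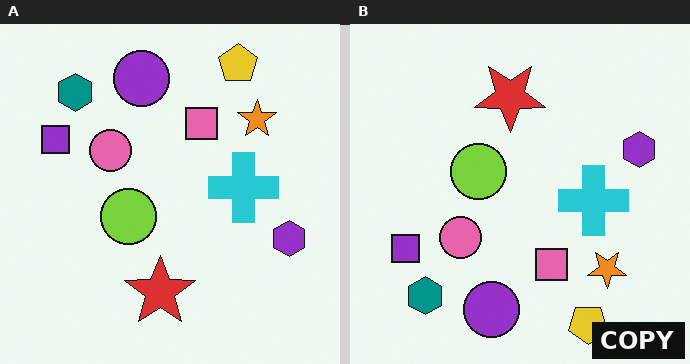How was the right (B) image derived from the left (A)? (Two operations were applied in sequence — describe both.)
The transformation is: flipped vertically (top ↔ bottom), then watermarked with the text "COPY" in the lower-right corner.

The yellow pentagon is in the top-right of the left (A) image and the bottom-right of the right (B) — shapes on opposite sides of the horizontal midline have swapped in a mirror flip. A dark label reading "COPY" appears in the lower-right corner.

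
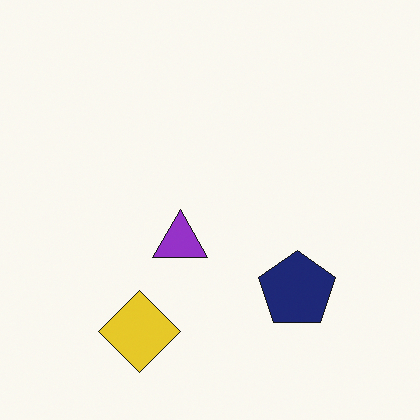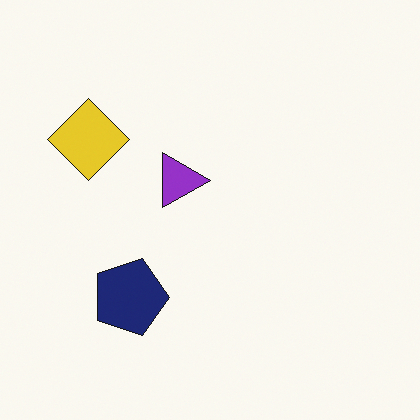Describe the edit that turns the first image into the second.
The image was rotated 90° clockwise.

The yellow diamond sits in the bottom-left of the first image and the top-left of the second — consistent with a whole-image 90° clockwise rotation.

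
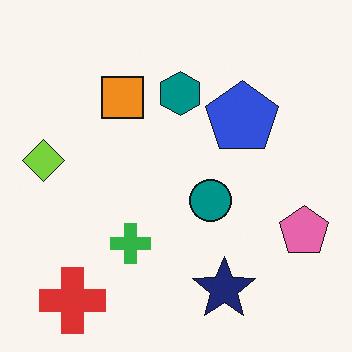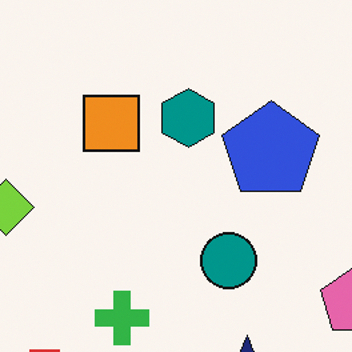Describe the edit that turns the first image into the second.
It was cropped to a modestly smaller region and rescaled.

The visible shapes are larger and the field of view is narrower; shapes near the original edges may be partly or wholly outside the frame — a crop-and-rescale.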